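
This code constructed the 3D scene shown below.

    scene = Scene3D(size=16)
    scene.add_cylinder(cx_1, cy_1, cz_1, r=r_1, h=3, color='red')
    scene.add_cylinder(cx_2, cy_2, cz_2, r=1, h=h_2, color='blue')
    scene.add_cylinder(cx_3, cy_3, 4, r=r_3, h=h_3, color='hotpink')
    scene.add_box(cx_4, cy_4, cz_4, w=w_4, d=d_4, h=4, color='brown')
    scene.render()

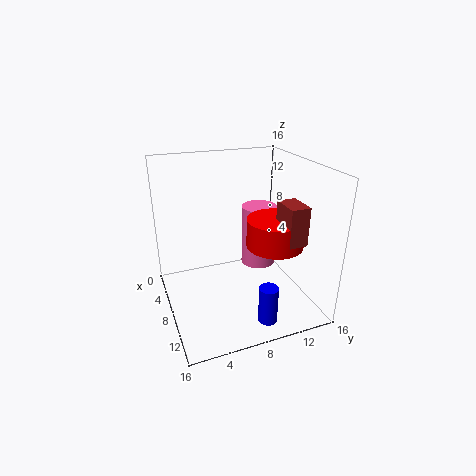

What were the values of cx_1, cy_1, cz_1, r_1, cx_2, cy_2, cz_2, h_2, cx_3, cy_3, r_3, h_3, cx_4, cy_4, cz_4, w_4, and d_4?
cx_1 = 11
cy_1 = 11
cz_1 = 8
r_1 = 3
cx_2 = 14
cy_2 = 9
cz_2 = 1
h_2 = 4
cx_3 = 7
cy_3 = 11
r_3 = 2
h_3 = 7
cx_4 = 11
cy_4 = 11
cz_4 = 9
w_4 = 3
d_4 = 2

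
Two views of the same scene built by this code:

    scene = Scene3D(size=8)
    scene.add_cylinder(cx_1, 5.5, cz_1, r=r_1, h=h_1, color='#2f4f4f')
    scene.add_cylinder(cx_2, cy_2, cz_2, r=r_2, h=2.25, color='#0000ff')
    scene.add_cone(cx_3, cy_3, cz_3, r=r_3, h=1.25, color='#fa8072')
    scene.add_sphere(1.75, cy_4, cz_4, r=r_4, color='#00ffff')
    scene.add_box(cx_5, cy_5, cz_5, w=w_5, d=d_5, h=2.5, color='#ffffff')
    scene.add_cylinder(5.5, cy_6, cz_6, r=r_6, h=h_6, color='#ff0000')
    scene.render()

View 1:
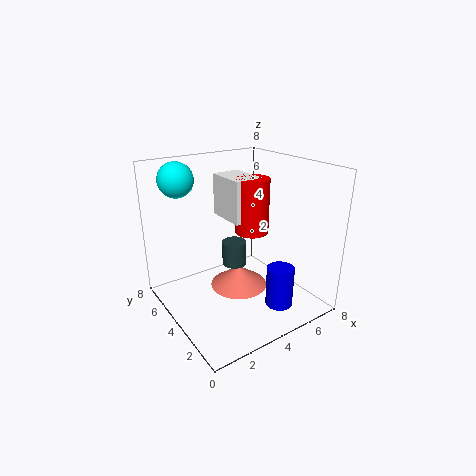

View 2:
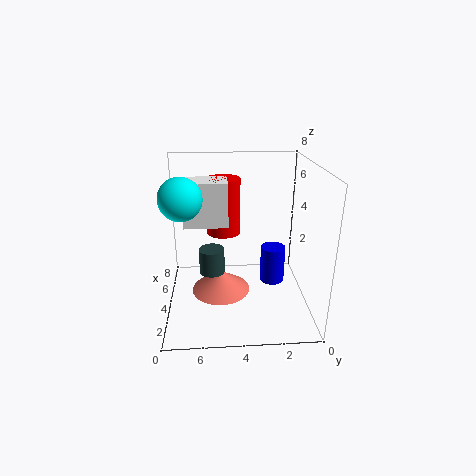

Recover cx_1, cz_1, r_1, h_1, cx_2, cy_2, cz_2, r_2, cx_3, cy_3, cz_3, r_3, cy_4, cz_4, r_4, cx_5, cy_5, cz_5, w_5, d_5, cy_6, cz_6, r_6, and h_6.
cx_1 = 4.75, cz_1 = 1.5, r_1 = 0.75, h_1 = 1.5, cx_2 = 5.25, cy_2 = 1.75, cz_2 = 0.5, r_2 = 0.75, cx_3 = 4.75, cy_3 = 5, cz_3 = 0.25, r_3 = 1.75, cy_4 = 6.75, cz_4 = 7, r_4 = 1, cx_5 = 4.25, cy_5 = 4.5, cz_5 = 4.5, w_5 = 1.75, d_5 = 2.5, cy_6 = 4.75, cz_6 = 3.75, r_6 = 1, h_6 = 3.25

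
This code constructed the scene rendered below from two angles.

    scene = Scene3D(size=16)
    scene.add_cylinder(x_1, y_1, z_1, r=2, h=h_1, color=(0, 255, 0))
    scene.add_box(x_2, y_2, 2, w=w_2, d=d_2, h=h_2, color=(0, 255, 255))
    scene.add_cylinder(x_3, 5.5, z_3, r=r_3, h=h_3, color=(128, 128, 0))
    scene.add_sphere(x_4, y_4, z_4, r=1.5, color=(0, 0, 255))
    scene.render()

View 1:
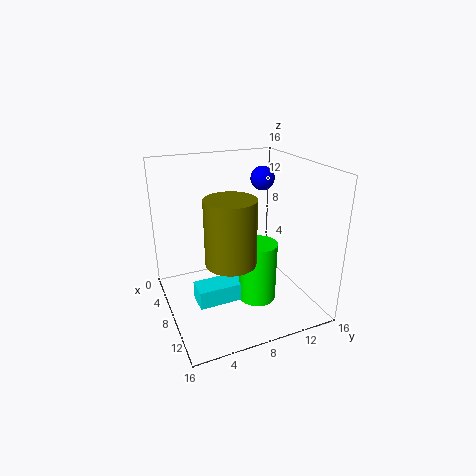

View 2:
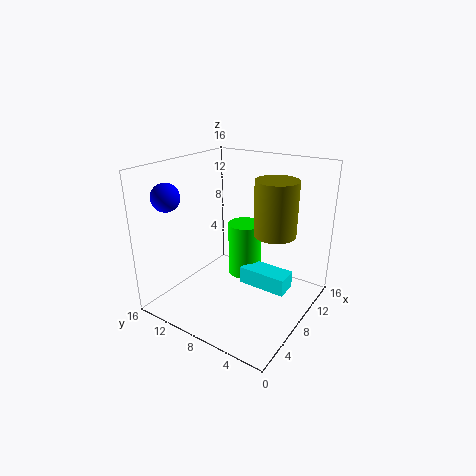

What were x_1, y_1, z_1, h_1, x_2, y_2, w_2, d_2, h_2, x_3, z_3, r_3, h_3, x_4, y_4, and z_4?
x_1 = 11, y_1 = 9, z_1 = 2, h_1 = 6.5, x_2 = 8.5, y_2 = 2.5, w_2 = 2.5, d_2 = 5.5, h_2 = 2, x_3 = 12, z_3 = 7.5, r_3 = 2.5, h_3 = 6.5, x_4 = 3, y_4 = 13.5, z_4 = 13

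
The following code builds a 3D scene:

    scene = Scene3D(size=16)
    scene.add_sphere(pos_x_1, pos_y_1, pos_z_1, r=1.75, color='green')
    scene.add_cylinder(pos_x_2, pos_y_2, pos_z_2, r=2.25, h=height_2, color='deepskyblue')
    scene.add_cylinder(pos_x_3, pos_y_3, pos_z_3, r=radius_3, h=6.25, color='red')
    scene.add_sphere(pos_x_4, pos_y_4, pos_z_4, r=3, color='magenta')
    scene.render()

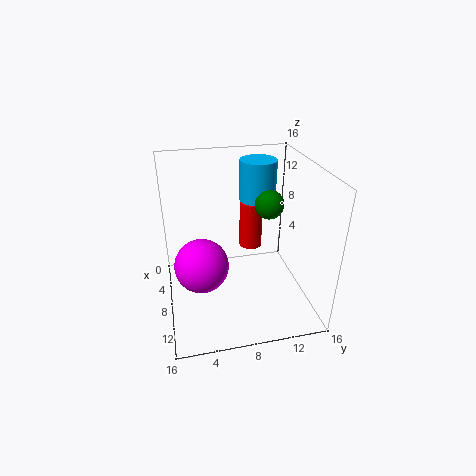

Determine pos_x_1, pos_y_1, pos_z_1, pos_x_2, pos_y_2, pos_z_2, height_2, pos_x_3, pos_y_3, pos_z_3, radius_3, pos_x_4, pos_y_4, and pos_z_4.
pos_x_1 = 5; pos_y_1 = 12.5; pos_z_1 = 10.25; pos_x_2 = 2.5; pos_y_2 = 11.75; pos_z_2 = 10; height_2 = 5; pos_x_3 = 1.5; pos_y_3 = 11.25; pos_z_3 = 3; radius_3 = 1.5; pos_x_4 = 8.5; pos_y_4 = 3.75; pos_z_4 = 5.25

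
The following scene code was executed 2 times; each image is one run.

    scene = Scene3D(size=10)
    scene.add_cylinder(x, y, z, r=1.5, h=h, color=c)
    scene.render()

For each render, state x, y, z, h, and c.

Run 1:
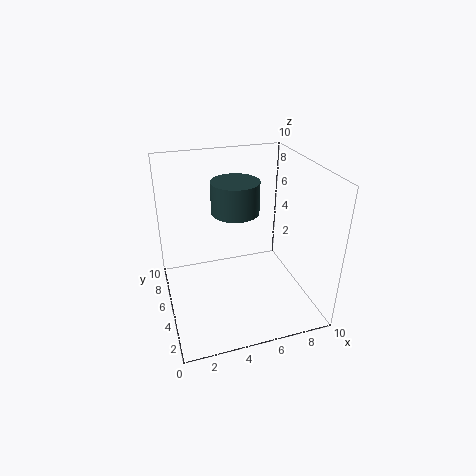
x = 4.5; y = 4; z = 7.5; h = 2; c = 'darkslategray'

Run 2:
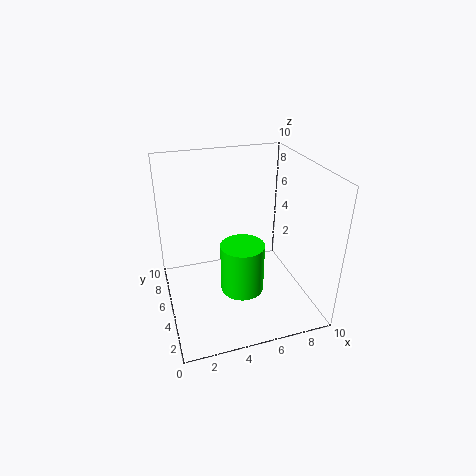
x = 5; y = 4; z = 1.5; h = 3.5; c = 'lime'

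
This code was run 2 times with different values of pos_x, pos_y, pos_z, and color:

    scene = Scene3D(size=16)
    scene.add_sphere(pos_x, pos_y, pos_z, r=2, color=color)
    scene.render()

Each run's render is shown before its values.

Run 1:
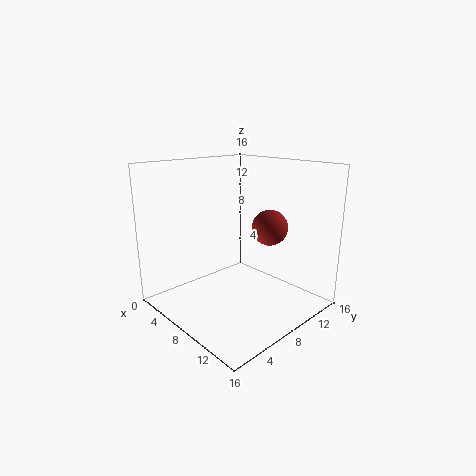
pos_x = 10, pos_y = 11, pos_z = 9, color = 'brown'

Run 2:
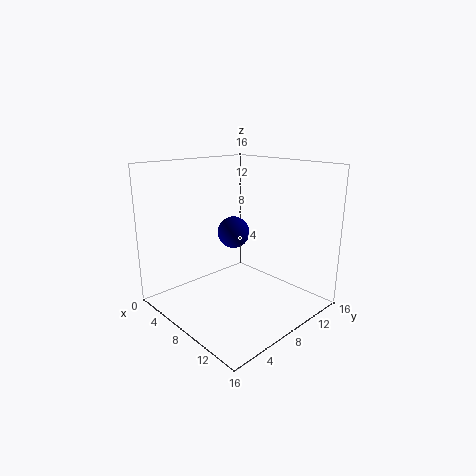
pos_x = 4, pos_y = 11, pos_z = 7, color = 'navy'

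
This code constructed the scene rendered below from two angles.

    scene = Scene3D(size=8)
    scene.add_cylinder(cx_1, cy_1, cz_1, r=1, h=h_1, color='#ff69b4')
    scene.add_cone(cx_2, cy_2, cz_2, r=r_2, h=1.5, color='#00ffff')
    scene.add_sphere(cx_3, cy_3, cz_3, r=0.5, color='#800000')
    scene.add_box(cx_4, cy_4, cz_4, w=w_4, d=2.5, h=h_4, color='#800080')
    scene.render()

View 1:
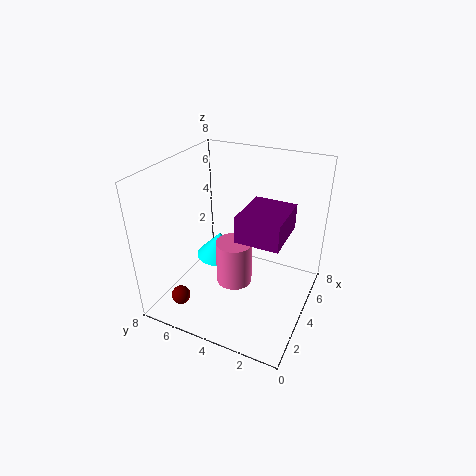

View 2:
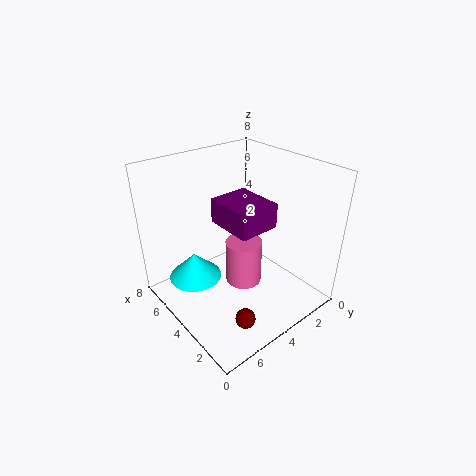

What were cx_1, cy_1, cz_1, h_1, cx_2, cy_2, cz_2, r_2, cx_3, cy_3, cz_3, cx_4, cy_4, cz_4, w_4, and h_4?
cx_1 = 3.5
cy_1 = 4
cz_1 = 1.5
h_1 = 2.5
cx_2 = 5.5
cy_2 = 6
cz_2 = 1.5
r_2 = 1.5
cx_3 = 1
cy_3 = 6
cz_3 = 1.5
cx_4 = 3.5
cy_4 = 1.5
cz_4 = 4
w_4 = 3
h_4 = 1.5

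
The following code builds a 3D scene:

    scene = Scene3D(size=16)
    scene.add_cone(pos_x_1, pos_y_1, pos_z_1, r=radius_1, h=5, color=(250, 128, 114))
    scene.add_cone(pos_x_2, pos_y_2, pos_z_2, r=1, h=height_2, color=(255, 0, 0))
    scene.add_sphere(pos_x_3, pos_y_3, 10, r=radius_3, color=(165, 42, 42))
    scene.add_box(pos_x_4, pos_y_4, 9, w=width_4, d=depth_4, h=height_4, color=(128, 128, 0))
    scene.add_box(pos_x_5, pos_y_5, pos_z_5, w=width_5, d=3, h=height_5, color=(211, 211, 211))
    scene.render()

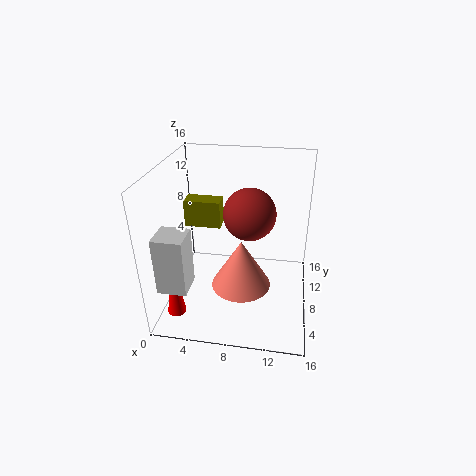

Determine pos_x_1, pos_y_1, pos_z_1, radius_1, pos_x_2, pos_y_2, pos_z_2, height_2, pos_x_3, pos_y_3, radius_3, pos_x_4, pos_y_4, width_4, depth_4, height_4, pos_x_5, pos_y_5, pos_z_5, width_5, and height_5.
pos_x_1 = 9
pos_y_1 = 4
pos_z_1 = 5
radius_1 = 3
pos_x_2 = 2
pos_y_2 = 3
pos_z_2 = 1
height_2 = 7
pos_x_3 = 9
pos_y_3 = 10
radius_3 = 3
pos_x_4 = 2
pos_y_4 = 8
width_4 = 4
depth_4 = 2
height_4 = 3
pos_x_5 = 1
pos_y_5 = 1
pos_z_5 = 5
width_5 = 3
height_5 = 6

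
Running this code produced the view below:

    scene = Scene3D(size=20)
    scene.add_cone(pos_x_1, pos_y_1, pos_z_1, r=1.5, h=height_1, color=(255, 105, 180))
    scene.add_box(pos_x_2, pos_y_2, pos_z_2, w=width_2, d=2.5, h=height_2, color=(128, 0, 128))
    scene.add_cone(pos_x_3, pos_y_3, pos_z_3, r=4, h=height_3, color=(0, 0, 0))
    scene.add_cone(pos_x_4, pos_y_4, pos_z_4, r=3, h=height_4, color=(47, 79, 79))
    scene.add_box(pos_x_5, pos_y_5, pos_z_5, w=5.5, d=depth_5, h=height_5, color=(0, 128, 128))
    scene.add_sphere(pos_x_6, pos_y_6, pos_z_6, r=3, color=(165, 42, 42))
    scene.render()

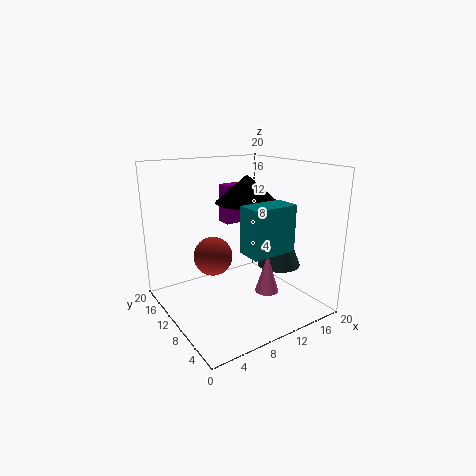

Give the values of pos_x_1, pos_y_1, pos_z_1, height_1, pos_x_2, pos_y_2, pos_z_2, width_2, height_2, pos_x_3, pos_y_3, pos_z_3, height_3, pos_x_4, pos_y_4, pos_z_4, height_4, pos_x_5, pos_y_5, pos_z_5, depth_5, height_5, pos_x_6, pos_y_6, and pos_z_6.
pos_x_1 = 10.5; pos_y_1 = 4; pos_z_1 = 4.5; height_1 = 5; pos_x_2 = 12; pos_y_2 = 16; pos_z_2 = 10; width_2 = 4.5; height_2 = 6; pos_x_3 = 10; pos_y_3 = 8; pos_z_3 = 15.5; height_3 = 3.5; pos_x_4 = 15; pos_y_4 = 7; pos_z_4 = 6; height_4 = 7.5; pos_x_5 = 6; pos_y_5 = 0.5; pos_z_5 = 11; depth_5 = 3; height_5 = 5.5; pos_x_6 = 9; pos_y_6 = 15.5; pos_z_6 = 5.5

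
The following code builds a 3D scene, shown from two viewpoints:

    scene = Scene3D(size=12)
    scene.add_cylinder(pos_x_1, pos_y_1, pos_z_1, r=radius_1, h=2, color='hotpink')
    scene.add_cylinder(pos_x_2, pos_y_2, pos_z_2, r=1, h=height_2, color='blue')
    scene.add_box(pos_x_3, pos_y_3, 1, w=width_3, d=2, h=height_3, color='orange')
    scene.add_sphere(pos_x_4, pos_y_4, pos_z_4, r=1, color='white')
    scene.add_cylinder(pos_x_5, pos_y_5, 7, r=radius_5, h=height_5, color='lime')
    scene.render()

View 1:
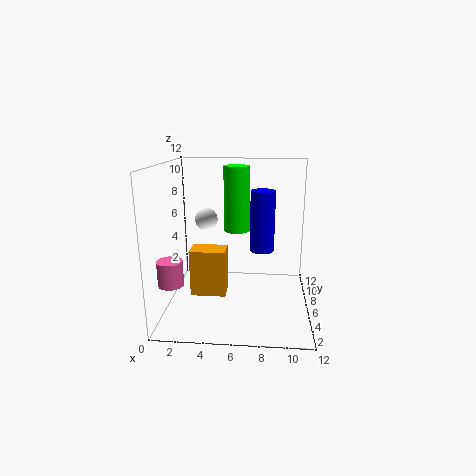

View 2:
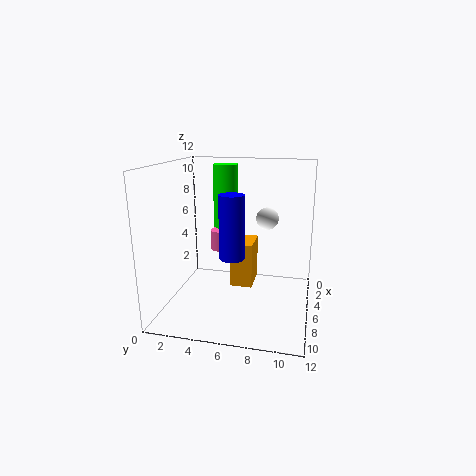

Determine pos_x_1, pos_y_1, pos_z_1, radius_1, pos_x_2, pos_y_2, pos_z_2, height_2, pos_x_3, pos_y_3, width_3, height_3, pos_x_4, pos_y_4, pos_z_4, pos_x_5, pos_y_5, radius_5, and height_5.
pos_x_1 = 1, pos_y_1 = 3, pos_z_1 = 3, radius_1 = 1, pos_x_2 = 8, pos_y_2 = 6, pos_z_2 = 5, height_2 = 5, pos_x_3 = 2, pos_y_3 = 5, width_3 = 3, height_3 = 4, pos_x_4 = 3, pos_y_4 = 8, pos_z_4 = 7, pos_x_5 = 6, pos_y_5 = 5, radius_5 = 1, height_5 = 5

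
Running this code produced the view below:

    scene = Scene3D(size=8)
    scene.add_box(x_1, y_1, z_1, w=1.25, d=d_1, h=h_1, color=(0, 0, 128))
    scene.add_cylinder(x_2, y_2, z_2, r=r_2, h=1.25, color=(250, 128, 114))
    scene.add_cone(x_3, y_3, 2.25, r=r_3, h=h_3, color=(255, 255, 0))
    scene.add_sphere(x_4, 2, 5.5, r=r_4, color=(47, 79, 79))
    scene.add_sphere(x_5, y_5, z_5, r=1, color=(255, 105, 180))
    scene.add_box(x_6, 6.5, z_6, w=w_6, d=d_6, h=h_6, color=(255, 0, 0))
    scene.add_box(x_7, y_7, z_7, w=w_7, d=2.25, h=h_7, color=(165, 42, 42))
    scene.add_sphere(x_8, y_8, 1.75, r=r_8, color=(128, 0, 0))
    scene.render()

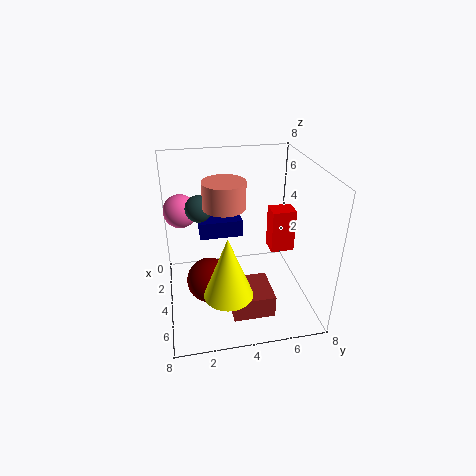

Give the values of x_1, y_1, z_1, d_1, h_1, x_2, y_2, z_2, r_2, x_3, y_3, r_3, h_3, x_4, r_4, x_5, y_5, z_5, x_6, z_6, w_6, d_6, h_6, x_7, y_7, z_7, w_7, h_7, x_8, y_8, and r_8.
x_1 = 1.75, y_1 = 2, z_1 = 3.5, d_1 = 2.5, h_1 = 1, x_2 = 5.75, y_2 = 3, z_2 = 6.75, r_2 = 1, x_3 = 6.5, y_3 = 3, r_3 = 1.25, h_3 = 3.25, x_4 = 3, r_4 = 0.75, x_5 = 1.5, y_5 = 1, z_5 = 4.75, x_6 = 1.25, z_6 = 1.75, w_6 = 1.25, d_6 = 1.5, h_6 = 2.75, x_7 = 4.5, y_7 = 3.25, z_7 = 0.5, w_7 = 2.25, h_7 = 1.25, x_8 = 4.5, y_8 = 2.25, r_8 = 1.25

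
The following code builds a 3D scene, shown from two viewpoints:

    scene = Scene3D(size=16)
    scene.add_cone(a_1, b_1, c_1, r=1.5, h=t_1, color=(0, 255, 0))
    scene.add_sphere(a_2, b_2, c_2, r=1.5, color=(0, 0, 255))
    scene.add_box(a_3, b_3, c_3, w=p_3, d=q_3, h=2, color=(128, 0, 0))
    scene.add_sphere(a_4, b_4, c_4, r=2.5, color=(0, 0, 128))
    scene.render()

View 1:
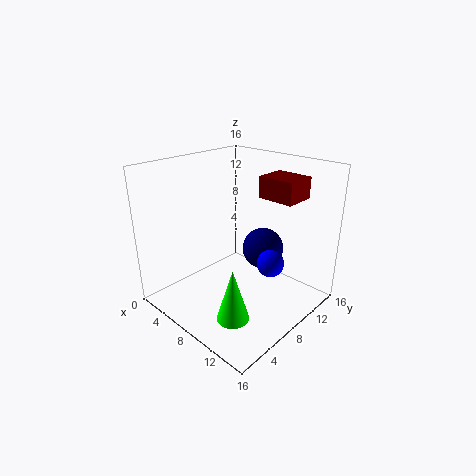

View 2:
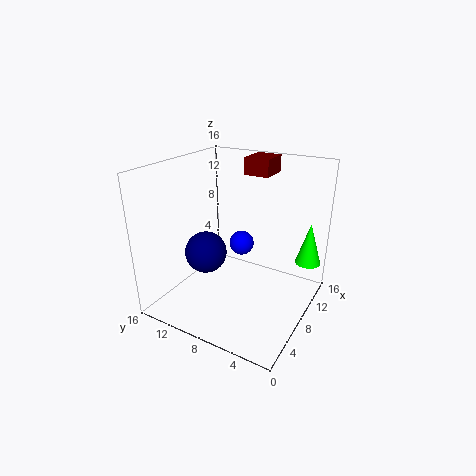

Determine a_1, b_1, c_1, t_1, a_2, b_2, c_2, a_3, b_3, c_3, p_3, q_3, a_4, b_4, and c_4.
a_1 = 13.5
b_1 = 1.5
c_1 = 4
t_1 = 5
a_2 = 11.5
b_2 = 9.5
c_2 = 5.5
a_3 = 12
b_3 = 6.5
c_3 = 14
p_3 = 3.5
q_3 = 3
a_4 = 8
b_4 = 12.5
c_4 = 5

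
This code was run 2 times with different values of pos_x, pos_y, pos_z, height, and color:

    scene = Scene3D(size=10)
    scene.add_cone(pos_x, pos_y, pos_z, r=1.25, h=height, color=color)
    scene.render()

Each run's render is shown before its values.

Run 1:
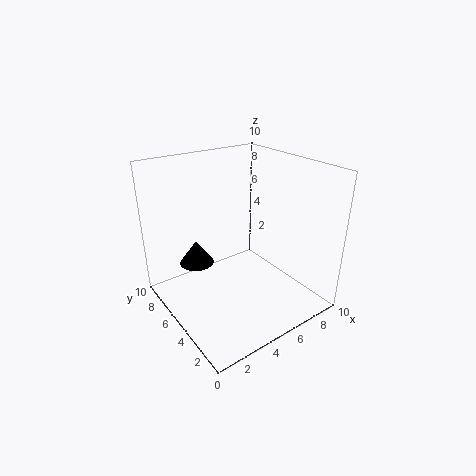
pos_x = 3
pos_y = 7.5
pos_z = 2.5
height = 1.75
color = 'black'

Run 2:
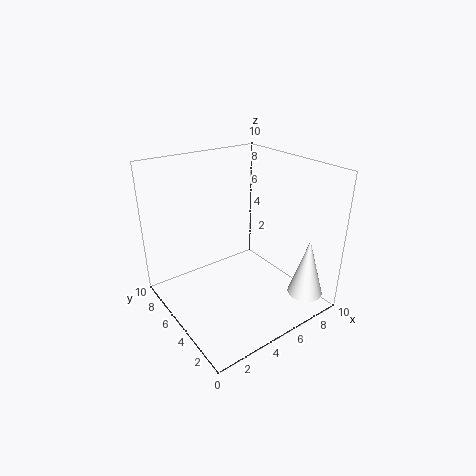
pos_x = 8.75
pos_y = 1.75
pos_z = 0.75
height = 4.25
color = 'white'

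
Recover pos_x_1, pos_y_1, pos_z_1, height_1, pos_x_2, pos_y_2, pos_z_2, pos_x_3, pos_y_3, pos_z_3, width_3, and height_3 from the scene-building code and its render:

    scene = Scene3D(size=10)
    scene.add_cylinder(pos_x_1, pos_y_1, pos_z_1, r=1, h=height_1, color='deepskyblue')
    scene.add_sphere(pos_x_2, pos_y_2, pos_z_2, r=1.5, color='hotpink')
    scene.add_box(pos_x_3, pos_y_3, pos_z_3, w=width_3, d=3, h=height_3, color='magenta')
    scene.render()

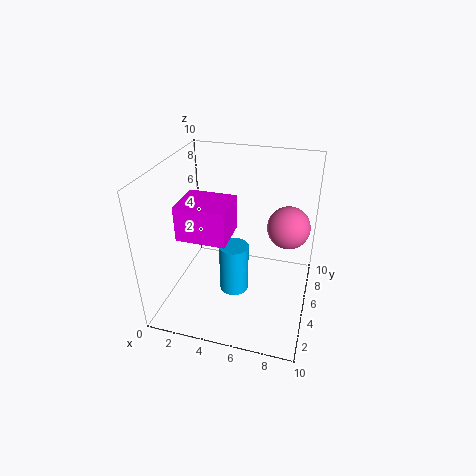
pos_x_1 = 5; pos_y_1 = 4; pos_z_1 = 1.5; height_1 = 3.5; pos_x_2 = 8.25; pos_y_2 = 6.5; pos_z_2 = 5.5; pos_x_3 = 1; pos_y_3 = 3.5; pos_z_3 = 5; width_3 = 3.5; height_3 = 2.5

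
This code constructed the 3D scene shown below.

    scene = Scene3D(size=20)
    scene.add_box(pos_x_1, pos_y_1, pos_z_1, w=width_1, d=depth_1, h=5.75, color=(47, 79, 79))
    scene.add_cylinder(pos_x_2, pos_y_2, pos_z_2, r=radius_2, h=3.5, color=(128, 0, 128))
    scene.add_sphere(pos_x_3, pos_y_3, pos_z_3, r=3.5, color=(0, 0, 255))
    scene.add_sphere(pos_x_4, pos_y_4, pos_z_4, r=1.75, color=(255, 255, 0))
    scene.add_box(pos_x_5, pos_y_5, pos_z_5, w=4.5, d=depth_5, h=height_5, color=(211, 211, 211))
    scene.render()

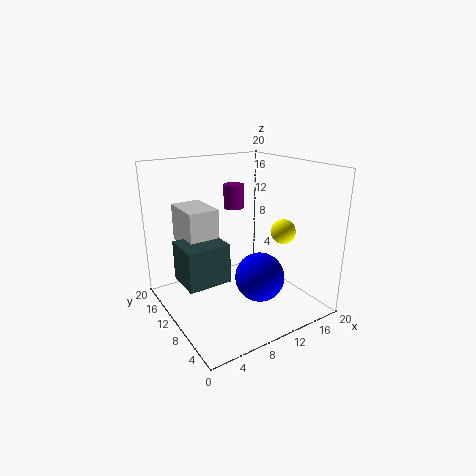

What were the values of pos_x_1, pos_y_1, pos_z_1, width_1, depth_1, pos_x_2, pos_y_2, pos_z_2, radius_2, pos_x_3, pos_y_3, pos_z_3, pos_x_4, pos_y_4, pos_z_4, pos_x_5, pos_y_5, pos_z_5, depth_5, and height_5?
pos_x_1 = 2.5
pos_y_1 = 10
pos_z_1 = 3.5
width_1 = 6.25
depth_1 = 5.5
pos_x_2 = 12
pos_y_2 = 14.25
pos_z_2 = 13
radius_2 = 1.5
pos_x_3 = 12.25
pos_y_3 = 7.75
pos_z_3 = 4.25
pos_x_4 = 16
pos_y_4 = 7.5
pos_z_4 = 10.5
pos_x_5 = 4.25
pos_y_5 = 13
pos_z_5 = 8
depth_5 = 6.5
height_5 = 5.5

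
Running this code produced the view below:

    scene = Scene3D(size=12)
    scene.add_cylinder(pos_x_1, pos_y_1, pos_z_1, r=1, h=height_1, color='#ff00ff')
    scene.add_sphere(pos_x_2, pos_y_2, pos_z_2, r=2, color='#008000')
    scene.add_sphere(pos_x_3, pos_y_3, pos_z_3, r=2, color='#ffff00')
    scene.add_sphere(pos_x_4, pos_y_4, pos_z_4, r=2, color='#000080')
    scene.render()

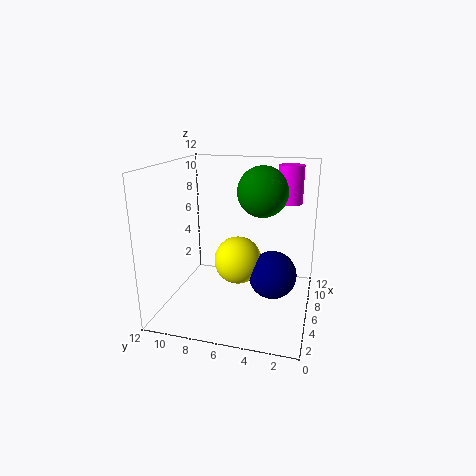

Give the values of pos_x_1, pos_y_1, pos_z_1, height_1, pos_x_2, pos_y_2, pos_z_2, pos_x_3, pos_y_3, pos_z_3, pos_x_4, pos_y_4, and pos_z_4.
pos_x_1 = 7; pos_y_1 = 2; pos_z_1 = 9; height_1 = 3; pos_x_2 = 6; pos_y_2 = 4; pos_z_2 = 10; pos_x_3 = 6; pos_y_3 = 6; pos_z_3 = 4; pos_x_4 = 6; pos_y_4 = 3; pos_z_4 = 3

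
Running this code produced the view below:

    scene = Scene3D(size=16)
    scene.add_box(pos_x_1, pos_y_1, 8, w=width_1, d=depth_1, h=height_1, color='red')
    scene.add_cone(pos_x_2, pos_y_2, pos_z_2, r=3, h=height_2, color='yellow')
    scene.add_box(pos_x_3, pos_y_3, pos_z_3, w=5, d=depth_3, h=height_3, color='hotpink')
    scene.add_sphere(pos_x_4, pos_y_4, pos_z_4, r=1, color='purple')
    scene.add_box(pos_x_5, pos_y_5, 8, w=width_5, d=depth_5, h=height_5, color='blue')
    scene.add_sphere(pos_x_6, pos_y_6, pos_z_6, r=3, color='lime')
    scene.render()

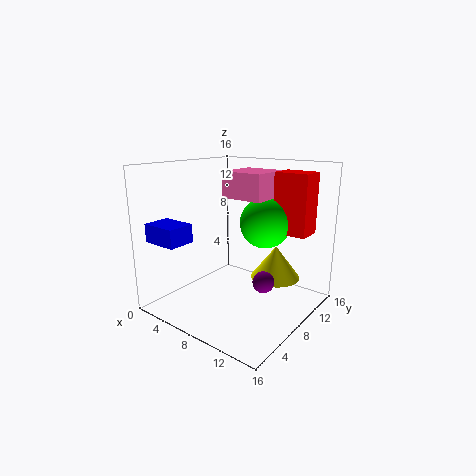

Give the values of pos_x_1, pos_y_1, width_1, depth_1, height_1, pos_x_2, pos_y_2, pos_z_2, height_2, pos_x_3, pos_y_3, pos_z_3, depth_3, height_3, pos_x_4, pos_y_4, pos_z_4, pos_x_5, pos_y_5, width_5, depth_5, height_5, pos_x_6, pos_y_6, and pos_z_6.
pos_x_1 = 10; pos_y_1 = 12; width_1 = 4; depth_1 = 3; height_1 = 7; pos_x_2 = 10; pos_y_2 = 13; pos_z_2 = 2; height_2 = 4; pos_x_3 = 5; pos_y_3 = 9; pos_z_3 = 12; depth_3 = 5; height_3 = 3; pos_x_4 = 14; pos_y_4 = 4; pos_z_4 = 6; pos_x_5 = 1; pos_y_5 = 1; width_5 = 4; depth_5 = 3; height_5 = 2; pos_x_6 = 9; pos_y_6 = 12; pos_z_6 = 9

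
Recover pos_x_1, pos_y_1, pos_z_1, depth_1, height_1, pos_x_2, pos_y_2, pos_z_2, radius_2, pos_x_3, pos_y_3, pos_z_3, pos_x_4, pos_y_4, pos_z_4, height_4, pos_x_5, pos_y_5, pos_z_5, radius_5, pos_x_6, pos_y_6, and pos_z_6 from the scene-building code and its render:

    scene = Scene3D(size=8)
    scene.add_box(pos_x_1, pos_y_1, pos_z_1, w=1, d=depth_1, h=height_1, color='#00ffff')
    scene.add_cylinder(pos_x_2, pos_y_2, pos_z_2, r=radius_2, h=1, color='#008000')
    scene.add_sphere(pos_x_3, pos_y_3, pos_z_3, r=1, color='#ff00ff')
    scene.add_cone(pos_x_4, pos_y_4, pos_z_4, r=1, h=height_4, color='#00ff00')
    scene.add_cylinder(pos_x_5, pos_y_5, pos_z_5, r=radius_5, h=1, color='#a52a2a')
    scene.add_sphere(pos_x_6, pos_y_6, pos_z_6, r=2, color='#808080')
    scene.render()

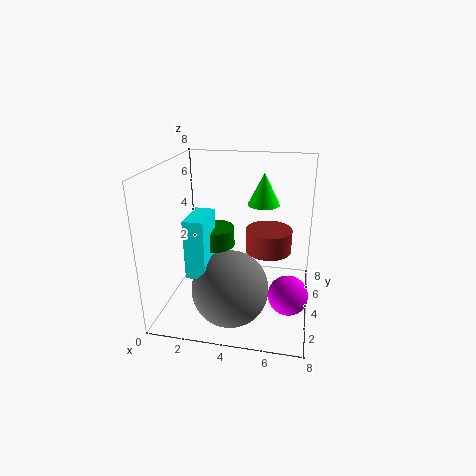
pos_x_1 = 2
pos_y_1 = 1
pos_z_1 = 3
depth_1 = 2
height_1 = 3
pos_x_2 = 3
pos_y_2 = 3
pos_z_2 = 4
radius_2 = 1
pos_x_3 = 7
pos_y_3 = 2
pos_z_3 = 2
pos_x_4 = 5
pos_y_4 = 7
pos_z_4 = 5
height_4 = 2
pos_x_5 = 6
pos_y_5 = 1
pos_z_5 = 5
radius_5 = 1
pos_x_6 = 4
pos_y_6 = 2
pos_z_6 = 2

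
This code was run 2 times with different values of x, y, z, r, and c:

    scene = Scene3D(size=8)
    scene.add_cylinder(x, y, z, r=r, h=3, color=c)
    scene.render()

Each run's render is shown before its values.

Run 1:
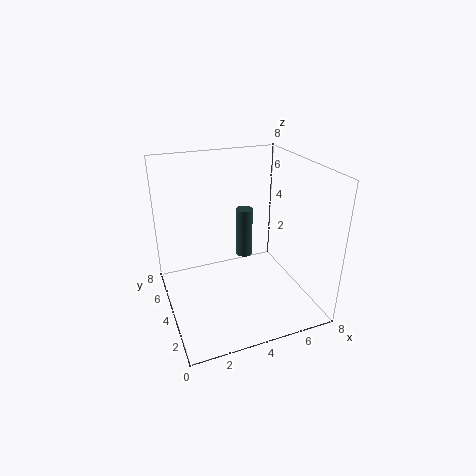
x = 5
y = 5.5
z = 2
r = 0.5
c = 'darkslategray'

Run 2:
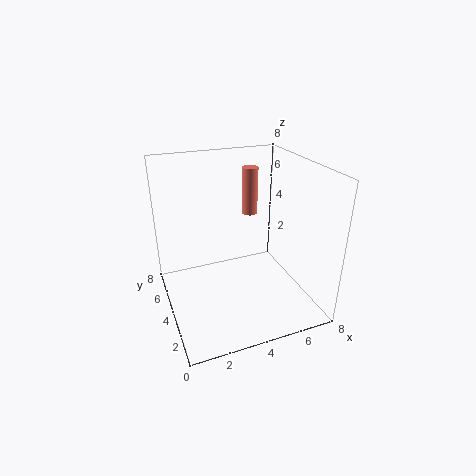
x = 6
y = 7
z = 4
r = 0.5
c = 'salmon'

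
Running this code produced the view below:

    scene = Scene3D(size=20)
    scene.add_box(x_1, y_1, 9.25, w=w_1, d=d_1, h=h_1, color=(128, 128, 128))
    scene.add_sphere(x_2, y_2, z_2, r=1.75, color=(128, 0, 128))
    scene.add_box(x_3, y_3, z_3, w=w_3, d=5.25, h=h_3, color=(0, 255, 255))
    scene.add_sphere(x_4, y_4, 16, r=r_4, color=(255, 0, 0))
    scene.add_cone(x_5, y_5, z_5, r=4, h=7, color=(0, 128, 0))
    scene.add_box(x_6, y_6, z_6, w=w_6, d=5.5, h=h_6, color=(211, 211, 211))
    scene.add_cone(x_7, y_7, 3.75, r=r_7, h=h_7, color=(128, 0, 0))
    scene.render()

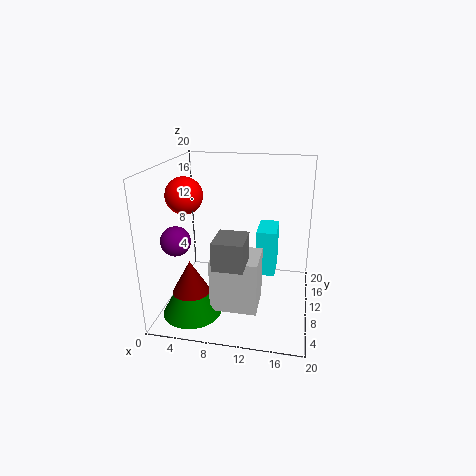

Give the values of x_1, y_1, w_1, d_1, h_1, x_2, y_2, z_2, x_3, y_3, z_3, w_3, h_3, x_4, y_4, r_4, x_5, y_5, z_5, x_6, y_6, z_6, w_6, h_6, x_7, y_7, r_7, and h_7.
x_1 = 8.5; y_1 = 1.5; w_1 = 3.75; d_1 = 4.5; h_1 = 3.5; x_2 = 4.25; y_2 = 2; z_2 = 12.5; x_3 = 12.5; y_3 = 10; z_3 = 4.5; w_3 = 2.75; h_3 = 6.5; x_4 = 3; y_4 = 8.75; r_4 = 2.5; x_5 = 4.5; y_5 = 5.25; z_5 = 0.5; x_6 = 7.25; y_6 = 4.5; z_6 = 1.5; w_6 = 6.25; h_6 = 7.25; x_7 = 4.5; y_7 = 5.25; r_7 = 2.5; h_7 = 4.5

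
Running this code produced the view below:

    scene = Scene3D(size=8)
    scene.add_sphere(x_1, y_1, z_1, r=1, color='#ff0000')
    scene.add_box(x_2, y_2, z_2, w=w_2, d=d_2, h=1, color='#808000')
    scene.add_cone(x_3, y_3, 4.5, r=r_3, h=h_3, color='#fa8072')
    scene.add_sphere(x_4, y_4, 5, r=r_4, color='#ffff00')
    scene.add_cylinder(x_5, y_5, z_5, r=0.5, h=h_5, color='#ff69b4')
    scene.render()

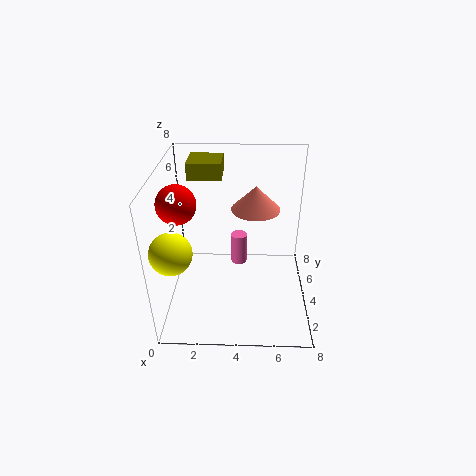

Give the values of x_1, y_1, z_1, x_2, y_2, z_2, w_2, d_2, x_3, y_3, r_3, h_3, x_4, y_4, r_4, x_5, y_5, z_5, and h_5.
x_1 = 1
y_1 = 3
z_1 = 6.5
x_2 = 1
y_2 = 6
z_2 = 6.5
w_2 = 2
d_2 = 2
x_3 = 5
y_3 = 6.5
r_3 = 1.5
h_3 = 1.5
x_4 = 1
y_4 = 1
r_4 = 1
x_5 = 4
y_5 = 6
z_5 = 1
h_5 = 2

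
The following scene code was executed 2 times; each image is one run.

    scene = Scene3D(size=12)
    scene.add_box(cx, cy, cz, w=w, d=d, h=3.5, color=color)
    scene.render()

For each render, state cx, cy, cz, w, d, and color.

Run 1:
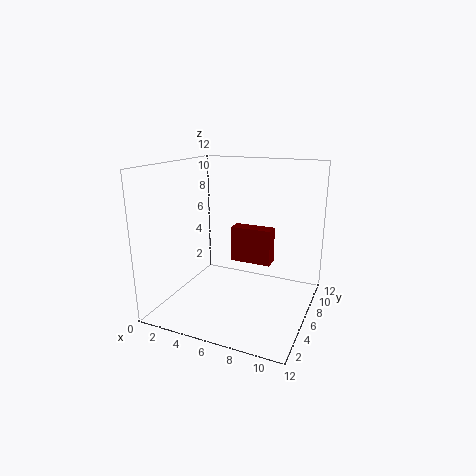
cx = 3.5; cy = 10; cz = 2; w = 4; d = 1.5; color = 'maroon'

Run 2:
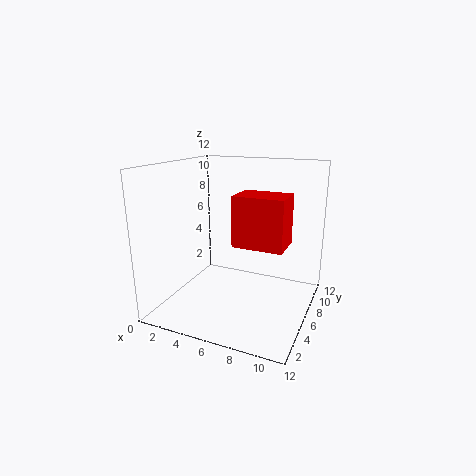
cx = 7.5; cy = 1.5; cz = 7; w = 3.5; d = 2.5; color = 'red'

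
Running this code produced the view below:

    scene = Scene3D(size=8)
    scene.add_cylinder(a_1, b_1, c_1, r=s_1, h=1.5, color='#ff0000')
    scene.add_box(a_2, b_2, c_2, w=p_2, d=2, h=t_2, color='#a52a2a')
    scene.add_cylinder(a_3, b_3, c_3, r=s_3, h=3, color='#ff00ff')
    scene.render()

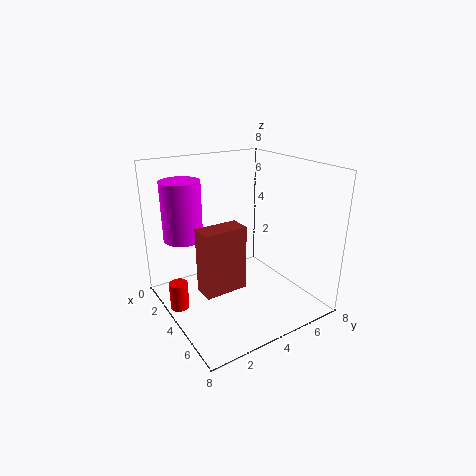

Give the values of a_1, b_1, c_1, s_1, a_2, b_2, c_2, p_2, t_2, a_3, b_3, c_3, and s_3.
a_1 = 3.5
b_1 = 0.5
c_1 = 0.5
s_1 = 0.5
a_2 = 6
b_2 = 0.5
c_2 = 3
p_2 = 1
t_2 = 3
a_3 = 3.5
b_3 = 1
c_3 = 4.5
s_3 = 1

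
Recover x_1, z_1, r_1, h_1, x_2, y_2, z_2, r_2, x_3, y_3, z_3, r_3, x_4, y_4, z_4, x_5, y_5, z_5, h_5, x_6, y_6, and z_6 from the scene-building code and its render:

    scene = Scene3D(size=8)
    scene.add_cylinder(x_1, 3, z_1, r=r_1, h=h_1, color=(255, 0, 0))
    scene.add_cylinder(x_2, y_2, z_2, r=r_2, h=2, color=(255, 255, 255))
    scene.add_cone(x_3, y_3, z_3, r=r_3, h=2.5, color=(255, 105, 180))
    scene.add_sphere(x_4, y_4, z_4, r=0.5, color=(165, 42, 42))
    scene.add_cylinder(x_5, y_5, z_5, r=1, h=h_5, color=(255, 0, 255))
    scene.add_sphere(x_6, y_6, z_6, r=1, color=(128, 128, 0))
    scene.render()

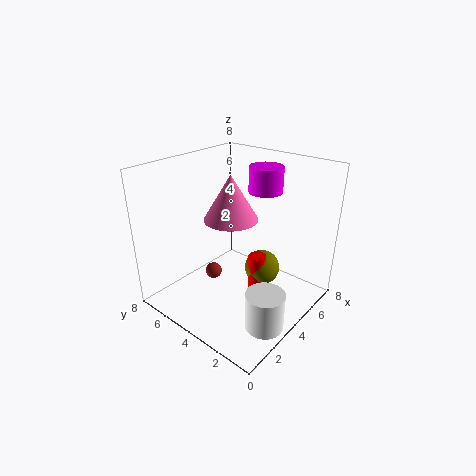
x_1 = 4.5, z_1 = 0.5, r_1 = 0.5, h_1 = 2.5, x_2 = 2.5, y_2 = 1, z_2 = 0.5, r_2 = 1, x_3 = 4, y_3 = 4.5, z_3 = 5, r_3 = 1.5, x_4 = 4, y_4 = 6, z_4 = 1, x_5 = 6.5, y_5 = 4, z_5 = 6, h_5 = 1.5, x_6 = 5, y_6 = 3, z_6 = 2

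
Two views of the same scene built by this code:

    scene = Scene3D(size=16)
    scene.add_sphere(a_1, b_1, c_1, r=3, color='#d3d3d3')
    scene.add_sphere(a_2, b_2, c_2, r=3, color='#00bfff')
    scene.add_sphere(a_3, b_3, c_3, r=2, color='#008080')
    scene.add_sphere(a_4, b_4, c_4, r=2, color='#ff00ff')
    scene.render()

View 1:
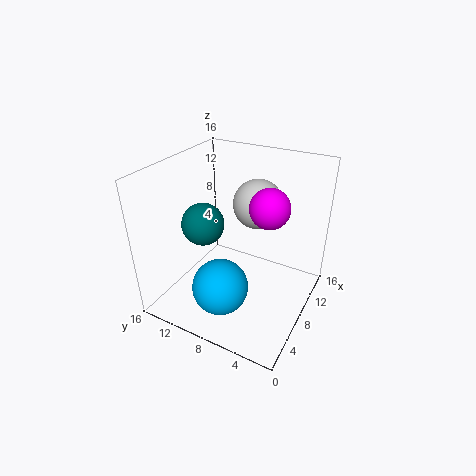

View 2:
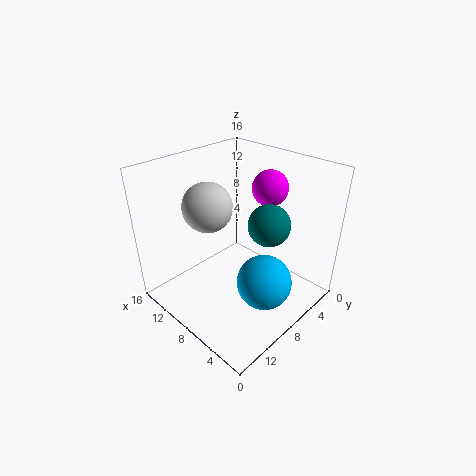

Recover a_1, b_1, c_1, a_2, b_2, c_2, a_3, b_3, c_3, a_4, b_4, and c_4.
a_1 = 13
b_1 = 8
c_1 = 10
a_2 = 4
b_2 = 8
c_2 = 4
a_3 = 3
b_3 = 9
c_3 = 12
a_4 = 7
b_4 = 4
c_4 = 13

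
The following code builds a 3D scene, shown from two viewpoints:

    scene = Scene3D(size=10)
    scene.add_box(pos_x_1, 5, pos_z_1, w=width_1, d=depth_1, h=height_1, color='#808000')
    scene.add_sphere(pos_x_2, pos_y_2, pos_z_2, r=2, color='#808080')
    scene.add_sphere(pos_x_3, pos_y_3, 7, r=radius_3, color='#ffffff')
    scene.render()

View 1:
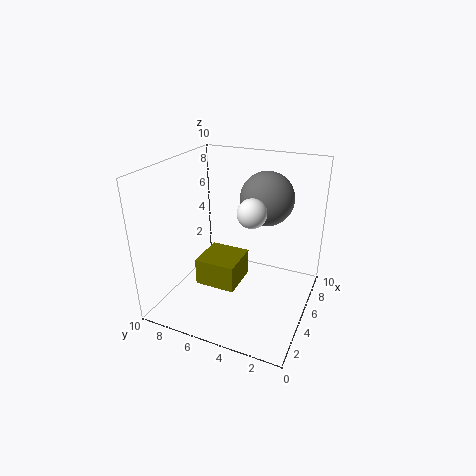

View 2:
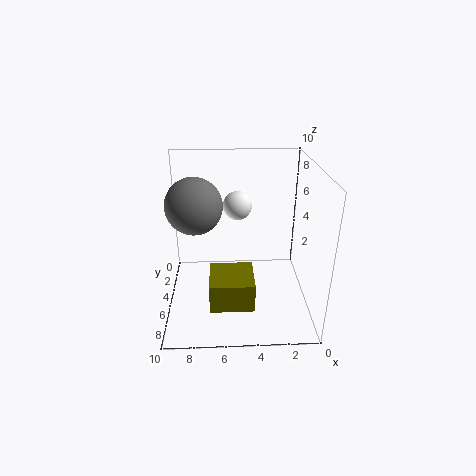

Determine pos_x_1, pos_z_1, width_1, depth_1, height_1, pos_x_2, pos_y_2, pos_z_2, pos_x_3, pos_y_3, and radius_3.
pos_x_1 = 4; pos_z_1 = 1; width_1 = 3; depth_1 = 3; height_1 = 2; pos_x_2 = 8; pos_y_2 = 4; pos_z_2 = 7; pos_x_3 = 5; pos_y_3 = 4; radius_3 = 1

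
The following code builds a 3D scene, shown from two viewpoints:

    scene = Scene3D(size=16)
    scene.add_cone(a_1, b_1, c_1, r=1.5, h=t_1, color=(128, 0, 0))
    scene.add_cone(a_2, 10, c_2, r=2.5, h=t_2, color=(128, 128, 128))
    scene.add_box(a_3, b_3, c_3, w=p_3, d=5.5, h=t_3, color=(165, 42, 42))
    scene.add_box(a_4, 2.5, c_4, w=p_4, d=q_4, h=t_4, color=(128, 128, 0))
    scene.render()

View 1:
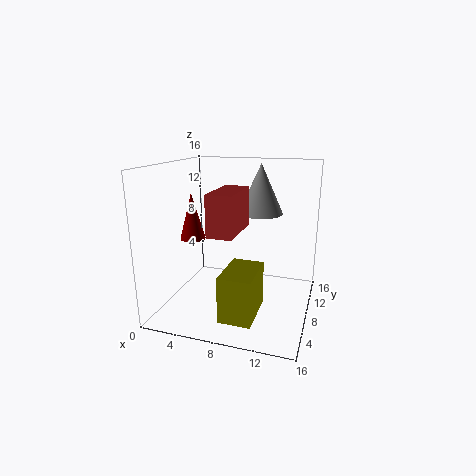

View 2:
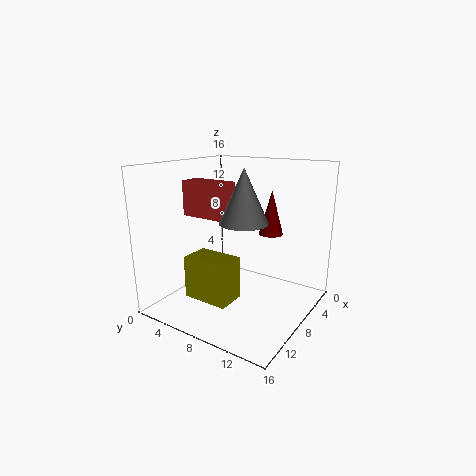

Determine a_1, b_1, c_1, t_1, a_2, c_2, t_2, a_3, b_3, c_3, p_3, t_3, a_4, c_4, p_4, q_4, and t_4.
a_1 = 2, b_1 = 9, c_1 = 7, t_1 = 5.5, a_2 = 10, c_2 = 10.5, t_2 = 5.5, a_3 = 7, b_3 = 1.5, c_3 = 10, p_3 = 2.5, t_3 = 4, a_4 = 7.5, c_4 = 0.5, p_4 = 3.5, q_4 = 5.5, t_4 = 5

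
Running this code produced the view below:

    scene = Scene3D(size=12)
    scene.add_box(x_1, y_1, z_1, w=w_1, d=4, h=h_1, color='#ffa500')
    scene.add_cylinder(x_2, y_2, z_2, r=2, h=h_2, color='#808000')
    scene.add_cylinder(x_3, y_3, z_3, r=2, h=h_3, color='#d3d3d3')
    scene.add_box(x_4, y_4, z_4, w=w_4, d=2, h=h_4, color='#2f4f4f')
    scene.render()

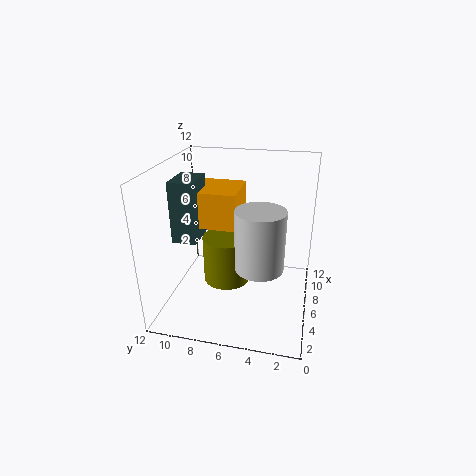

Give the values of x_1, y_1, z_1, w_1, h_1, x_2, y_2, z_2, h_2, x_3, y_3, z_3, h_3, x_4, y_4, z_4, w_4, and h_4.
x_1 = 5; y_1 = 6; z_1 = 7; w_1 = 4; h_1 = 3; x_2 = 6; y_2 = 7; z_2 = 2; h_2 = 4; x_3 = 5; y_3 = 4; z_3 = 4; h_3 = 5; x_4 = 4; y_4 = 9; z_4 = 6; w_4 = 3; h_4 = 5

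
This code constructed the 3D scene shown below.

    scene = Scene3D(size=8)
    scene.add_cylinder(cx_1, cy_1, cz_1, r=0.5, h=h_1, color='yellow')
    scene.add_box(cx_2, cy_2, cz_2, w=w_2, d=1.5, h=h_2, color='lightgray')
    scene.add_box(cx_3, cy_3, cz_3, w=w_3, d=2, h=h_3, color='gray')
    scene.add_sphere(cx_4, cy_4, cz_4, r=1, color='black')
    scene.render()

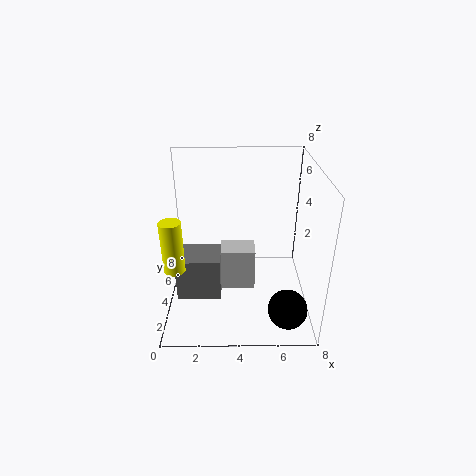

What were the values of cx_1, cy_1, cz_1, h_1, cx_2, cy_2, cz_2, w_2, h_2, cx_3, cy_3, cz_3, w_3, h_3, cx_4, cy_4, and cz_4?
cx_1 = 1
cy_1 = 1
cz_1 = 4
h_1 = 2.5
cx_2 = 3
cy_2 = 4
cz_2 = 0.5
w_2 = 2
h_2 = 2.5
cx_3 = 0.5
cy_3 = 3
cz_3 = 0.5
w_3 = 2.5
h_3 = 2.5
cx_4 = 6.5
cy_4 = 1
cz_4 = 1.5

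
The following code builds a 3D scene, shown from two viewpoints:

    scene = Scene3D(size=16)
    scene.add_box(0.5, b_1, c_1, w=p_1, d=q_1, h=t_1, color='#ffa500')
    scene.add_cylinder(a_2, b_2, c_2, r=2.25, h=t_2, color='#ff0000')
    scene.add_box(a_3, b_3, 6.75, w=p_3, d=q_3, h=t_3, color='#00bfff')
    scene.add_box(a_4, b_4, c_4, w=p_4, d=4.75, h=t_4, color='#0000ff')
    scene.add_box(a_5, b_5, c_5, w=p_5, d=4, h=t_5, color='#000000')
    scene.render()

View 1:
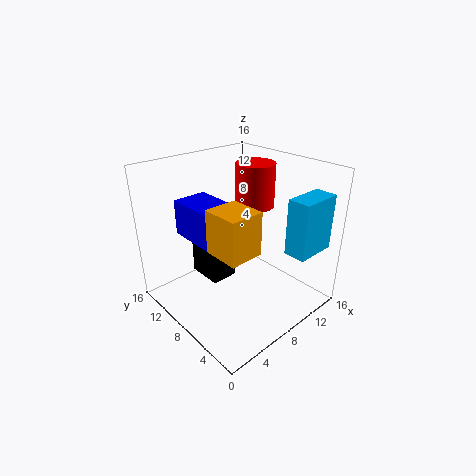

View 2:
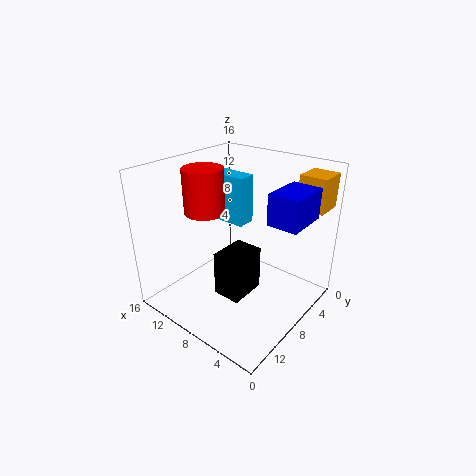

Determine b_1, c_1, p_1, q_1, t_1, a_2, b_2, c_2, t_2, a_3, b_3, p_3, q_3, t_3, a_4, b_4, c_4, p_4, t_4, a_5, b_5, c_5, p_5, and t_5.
b_1 = 0.25; c_1 = 11.25; p_1 = 3; q_1 = 3.25; t_1 = 3.75; a_2 = 11.75; b_2 = 9.25; c_2 = 10.5; t_2 = 5; a_3 = 11; b_3 = 1.25; p_3 = 4.75; q_3 = 2.5; t_3 = 6.25; a_4 = 0.75; b_4 = 3.75; c_4 = 11; p_4 = 3.25; t_4 = 3.25; a_5 = 4.75; b_5 = 8.25; c_5 = 3.25; p_5 = 3; t_5 = 4.75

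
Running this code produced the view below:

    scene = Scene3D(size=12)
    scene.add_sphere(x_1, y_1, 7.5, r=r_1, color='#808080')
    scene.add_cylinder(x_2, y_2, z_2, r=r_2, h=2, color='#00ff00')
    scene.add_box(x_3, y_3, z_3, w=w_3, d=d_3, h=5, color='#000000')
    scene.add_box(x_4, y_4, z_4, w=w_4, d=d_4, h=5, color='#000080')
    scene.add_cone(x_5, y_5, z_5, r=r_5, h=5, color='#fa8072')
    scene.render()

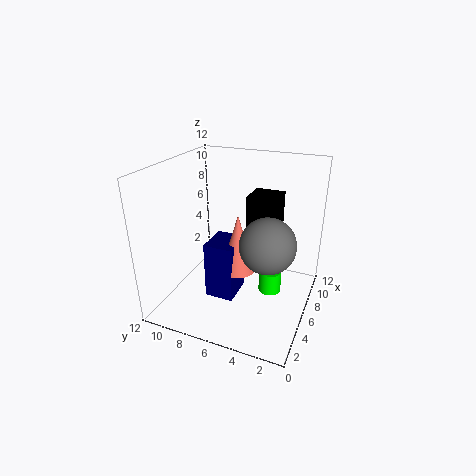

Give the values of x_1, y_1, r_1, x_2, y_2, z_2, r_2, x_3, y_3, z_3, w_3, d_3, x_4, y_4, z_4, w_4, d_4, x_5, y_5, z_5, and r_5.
x_1 = 3, y_1 = 2.5, r_1 = 2, x_2 = 7.5, y_2 = 3.5, z_2 = 0.5, r_2 = 1, x_3 = 6.5, y_3 = 3, z_3 = 4.5, w_3 = 2.5, d_3 = 2.5, x_4 = 4.5, y_4 = 6, z_4 = 0.5, w_4 = 3, d_4 = 2.5, x_5 = 6, y_5 = 6, z_5 = 3, r_5 = 1.5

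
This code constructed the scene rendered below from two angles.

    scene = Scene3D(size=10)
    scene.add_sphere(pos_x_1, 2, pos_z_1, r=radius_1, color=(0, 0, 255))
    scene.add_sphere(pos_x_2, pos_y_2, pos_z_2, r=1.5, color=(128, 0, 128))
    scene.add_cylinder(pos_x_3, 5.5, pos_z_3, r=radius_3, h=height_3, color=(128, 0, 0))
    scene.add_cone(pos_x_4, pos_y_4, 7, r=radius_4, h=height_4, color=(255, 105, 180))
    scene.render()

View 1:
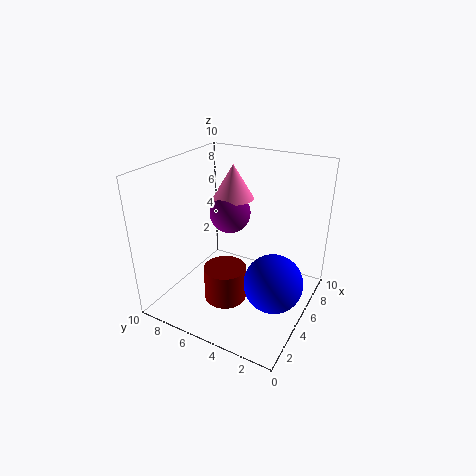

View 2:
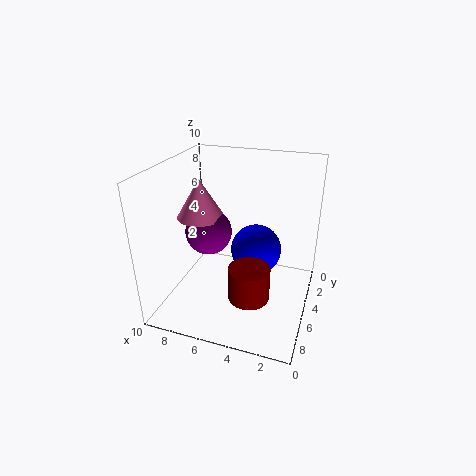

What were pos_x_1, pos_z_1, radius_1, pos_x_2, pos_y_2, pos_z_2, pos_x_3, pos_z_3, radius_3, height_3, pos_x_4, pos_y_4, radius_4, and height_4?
pos_x_1 = 4.5, pos_z_1 = 2.5, radius_1 = 2, pos_x_2 = 6.5, pos_y_2 = 6.5, pos_z_2 = 6, pos_x_3 = 4, pos_z_3 = 0.5, radius_3 = 1.5, height_3 = 2.5, pos_x_4 = 7, pos_y_4 = 6.5, radius_4 = 1.5, height_4 = 2.5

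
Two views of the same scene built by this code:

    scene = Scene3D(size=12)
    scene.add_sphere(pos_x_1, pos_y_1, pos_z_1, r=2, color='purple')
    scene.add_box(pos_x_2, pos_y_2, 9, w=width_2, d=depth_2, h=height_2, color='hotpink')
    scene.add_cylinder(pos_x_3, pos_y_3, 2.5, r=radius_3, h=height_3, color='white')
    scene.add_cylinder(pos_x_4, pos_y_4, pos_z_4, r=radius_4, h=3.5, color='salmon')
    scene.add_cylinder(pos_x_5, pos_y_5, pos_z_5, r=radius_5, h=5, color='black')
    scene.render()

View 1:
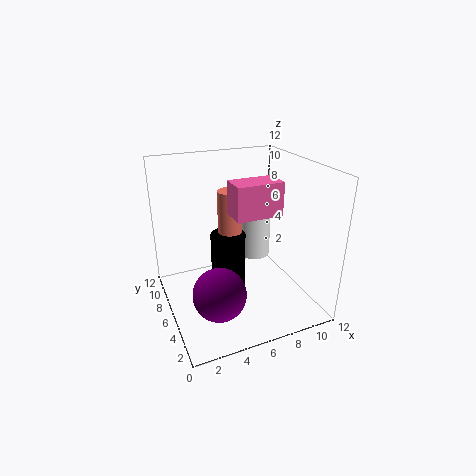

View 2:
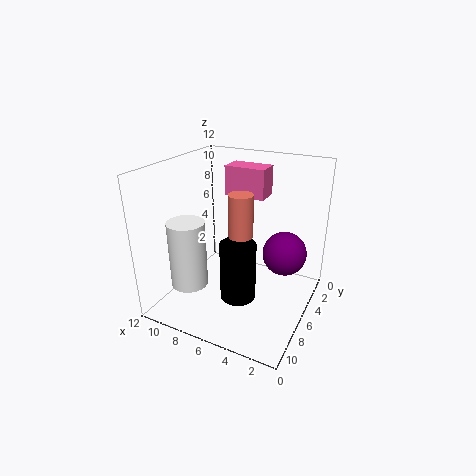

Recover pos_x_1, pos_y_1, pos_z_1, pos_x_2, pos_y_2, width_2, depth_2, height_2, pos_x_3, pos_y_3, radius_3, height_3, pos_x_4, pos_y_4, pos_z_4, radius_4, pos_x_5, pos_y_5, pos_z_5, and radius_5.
pos_x_1 = 3, pos_y_1 = 2.5, pos_z_1 = 3.5, pos_x_2 = 4.5, pos_y_2 = 2.5, width_2 = 3.5, depth_2 = 2, height_2 = 2.5, pos_x_3 = 9, pos_y_3 = 9, radius_3 = 1.5, height_3 = 5.5, pos_x_4 = 5.5, pos_y_4 = 6.5, pos_z_4 = 6.5, radius_4 = 1, pos_x_5 = 5.5, pos_y_5 = 7, pos_z_5 = 1, radius_5 = 1.5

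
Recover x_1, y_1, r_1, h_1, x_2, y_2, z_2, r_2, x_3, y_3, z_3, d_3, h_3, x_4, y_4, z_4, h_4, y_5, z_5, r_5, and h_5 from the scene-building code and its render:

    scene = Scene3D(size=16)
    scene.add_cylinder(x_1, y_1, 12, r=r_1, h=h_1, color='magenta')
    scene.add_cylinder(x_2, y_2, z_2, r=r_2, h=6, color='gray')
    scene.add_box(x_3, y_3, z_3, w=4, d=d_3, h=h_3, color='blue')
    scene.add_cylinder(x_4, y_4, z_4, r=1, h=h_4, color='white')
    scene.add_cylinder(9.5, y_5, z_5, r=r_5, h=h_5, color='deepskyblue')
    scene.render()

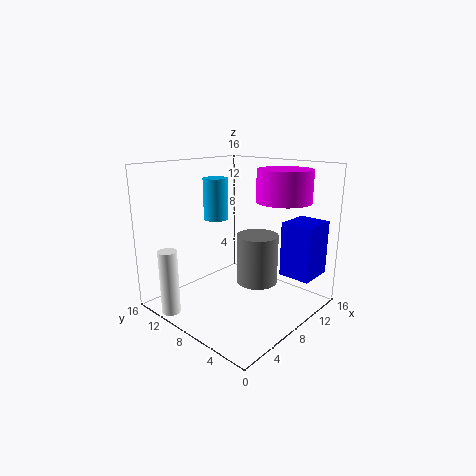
x_1 = 11.5, y_1 = 4.5, r_1 = 3, h_1 = 3.5, x_2 = 11.5, y_2 = 8, z_2 = 1.5, r_2 = 2.5, x_3 = 10.5, y_3 = 0.5, z_3 = 4, d_3 = 3.5, h_3 = 6, x_4 = 1, y_4 = 11.5, z_4 = 0.5, h_4 = 7, y_5 = 13, z_5 = 9, r_5 = 1.5, h_5 = 5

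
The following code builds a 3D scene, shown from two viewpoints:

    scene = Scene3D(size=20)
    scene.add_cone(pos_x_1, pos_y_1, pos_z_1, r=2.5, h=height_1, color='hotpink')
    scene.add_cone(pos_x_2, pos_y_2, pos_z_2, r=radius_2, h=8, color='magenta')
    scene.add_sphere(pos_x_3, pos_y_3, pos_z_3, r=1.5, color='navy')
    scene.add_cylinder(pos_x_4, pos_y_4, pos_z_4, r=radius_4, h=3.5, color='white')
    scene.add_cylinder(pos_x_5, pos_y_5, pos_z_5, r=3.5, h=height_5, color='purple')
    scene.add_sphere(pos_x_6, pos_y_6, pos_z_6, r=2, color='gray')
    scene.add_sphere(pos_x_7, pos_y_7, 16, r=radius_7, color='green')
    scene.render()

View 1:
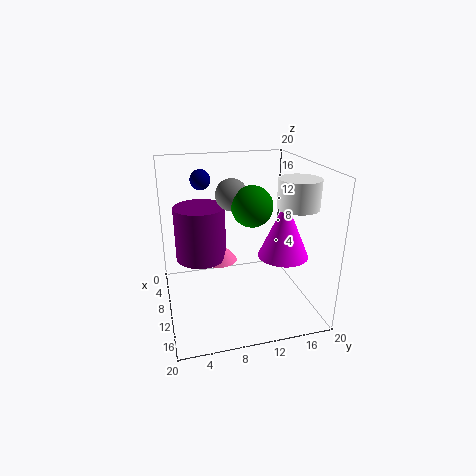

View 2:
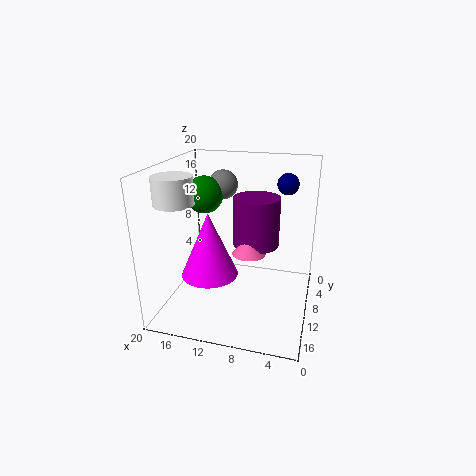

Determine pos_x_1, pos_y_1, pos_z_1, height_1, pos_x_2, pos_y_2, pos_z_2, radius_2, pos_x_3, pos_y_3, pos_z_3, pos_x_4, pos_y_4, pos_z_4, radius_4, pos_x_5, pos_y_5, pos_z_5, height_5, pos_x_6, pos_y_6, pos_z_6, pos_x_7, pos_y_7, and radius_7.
pos_x_1 = 9
pos_y_1 = 7.5
pos_z_1 = 6.5
height_1 = 3
pos_x_2 = 12
pos_y_2 = 16
pos_z_2 = 7.5
radius_2 = 3.5
pos_x_3 = 4
pos_y_3 = 6
pos_z_3 = 17
pos_x_4 = 16.5
pos_y_4 = 15.5
pos_z_4 = 16
radius_4 = 2.5
pos_x_5 = 8.5
pos_y_5 = 5
pos_z_5 = 7
height_5 = 7.5
pos_x_6 = 12.5
pos_y_6 = 8.5
pos_z_6 = 17
pos_x_7 = 14.5
pos_y_7 = 10.5
radius_7 = 2.5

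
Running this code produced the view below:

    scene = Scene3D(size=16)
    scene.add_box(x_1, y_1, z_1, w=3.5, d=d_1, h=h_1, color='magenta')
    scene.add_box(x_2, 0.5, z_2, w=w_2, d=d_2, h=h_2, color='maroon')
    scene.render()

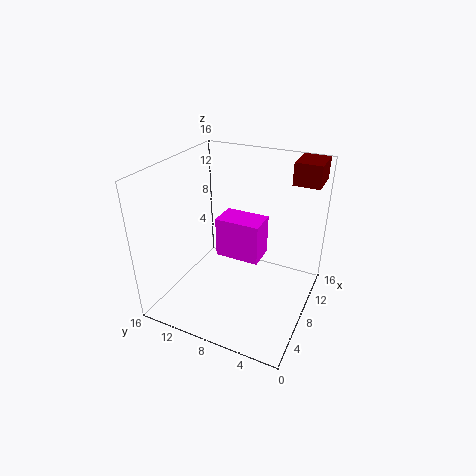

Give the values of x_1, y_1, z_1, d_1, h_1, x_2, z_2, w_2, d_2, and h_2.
x_1 = 10; y_1 = 6.5; z_1 = 3.5; d_1 = 5.5; h_1 = 5; x_2 = 12; z_2 = 13.5; w_2 = 4; d_2 = 3; h_2 = 2.5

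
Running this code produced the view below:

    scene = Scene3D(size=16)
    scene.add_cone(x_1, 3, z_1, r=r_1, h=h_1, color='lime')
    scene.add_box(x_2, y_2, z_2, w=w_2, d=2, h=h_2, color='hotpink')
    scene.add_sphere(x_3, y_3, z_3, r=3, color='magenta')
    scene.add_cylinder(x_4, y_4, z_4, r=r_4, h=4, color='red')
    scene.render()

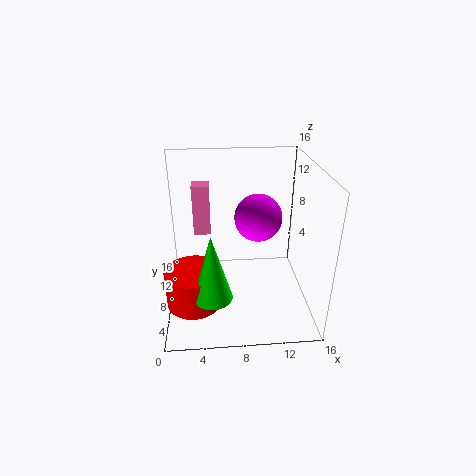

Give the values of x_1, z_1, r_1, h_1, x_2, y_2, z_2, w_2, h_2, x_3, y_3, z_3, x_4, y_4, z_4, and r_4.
x_1 = 5
z_1 = 4
r_1 = 2
h_1 = 7
x_2 = 3
y_2 = 11
z_2 = 7
w_2 = 2
h_2 = 6
x_3 = 11
y_3 = 13
z_3 = 8
x_4 = 3
y_4 = 5
z_4 = 2
r_4 = 3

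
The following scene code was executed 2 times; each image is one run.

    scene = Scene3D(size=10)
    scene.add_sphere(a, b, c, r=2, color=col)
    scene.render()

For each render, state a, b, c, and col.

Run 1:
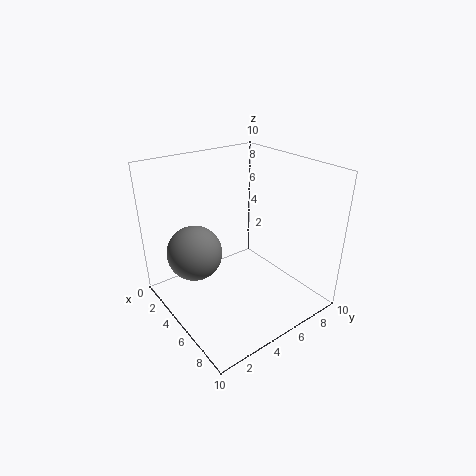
a = 2.75; b = 2.75; c = 3.5; col = 'gray'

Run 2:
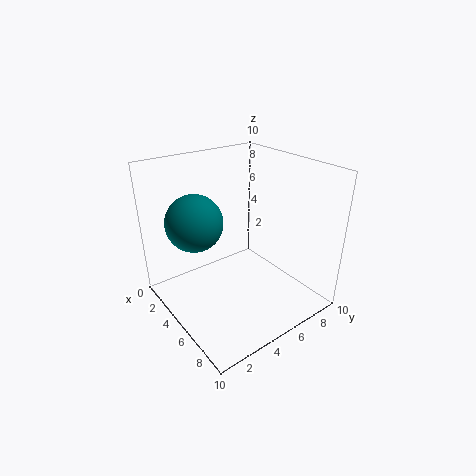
a = 3; b = 2.75; c = 6; col = 'teal'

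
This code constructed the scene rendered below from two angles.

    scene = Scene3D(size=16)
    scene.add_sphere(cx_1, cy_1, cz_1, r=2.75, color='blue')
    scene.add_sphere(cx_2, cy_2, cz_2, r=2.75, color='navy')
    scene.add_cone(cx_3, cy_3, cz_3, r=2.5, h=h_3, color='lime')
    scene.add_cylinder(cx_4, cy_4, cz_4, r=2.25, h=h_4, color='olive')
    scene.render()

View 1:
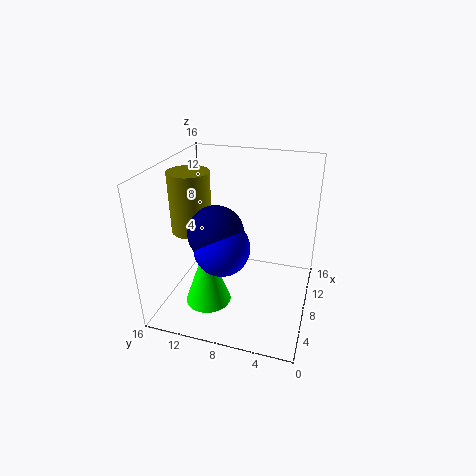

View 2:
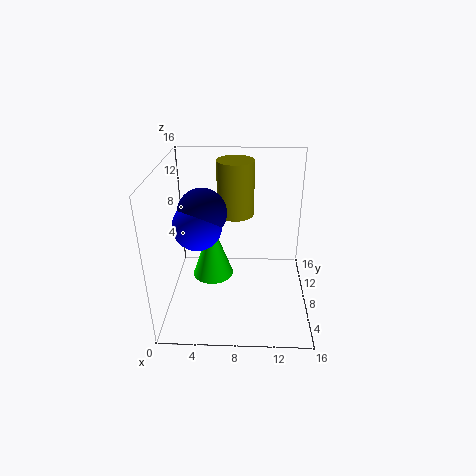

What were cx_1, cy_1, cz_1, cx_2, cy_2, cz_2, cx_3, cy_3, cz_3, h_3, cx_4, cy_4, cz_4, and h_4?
cx_1 = 3.5
cy_1 = 8.25
cz_1 = 9.25
cx_2 = 4
cy_2 = 9
cz_2 = 10.5
cx_3 = 4.75
cy_3 = 10.5
cz_3 = 1.5
h_3 = 7
cx_4 = 7.5
cy_4 = 13.25
cz_4 = 8.5
h_4 = 6.75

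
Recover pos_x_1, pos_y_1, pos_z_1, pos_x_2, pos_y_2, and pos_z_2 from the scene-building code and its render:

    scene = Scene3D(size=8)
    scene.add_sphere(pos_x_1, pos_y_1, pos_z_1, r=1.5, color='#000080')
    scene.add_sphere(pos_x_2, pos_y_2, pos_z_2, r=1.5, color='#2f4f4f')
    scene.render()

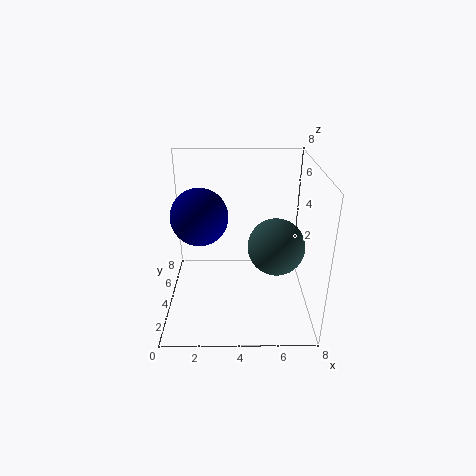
pos_x_1 = 2, pos_y_1 = 3.5, pos_z_1 = 5.5, pos_x_2 = 6, pos_y_2 = 3, pos_z_2 = 4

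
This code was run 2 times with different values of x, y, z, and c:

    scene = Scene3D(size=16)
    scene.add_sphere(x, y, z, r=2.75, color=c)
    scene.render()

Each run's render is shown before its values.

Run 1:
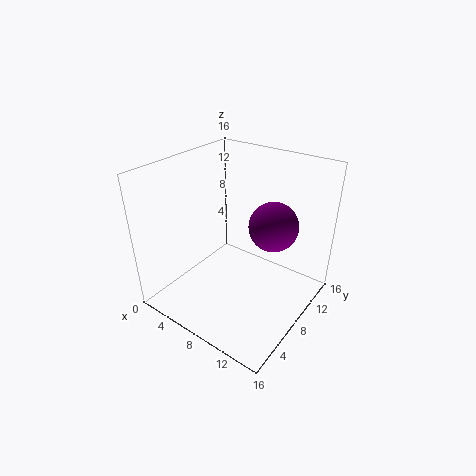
x = 11; y = 10.5; z = 9.25; c = 'purple'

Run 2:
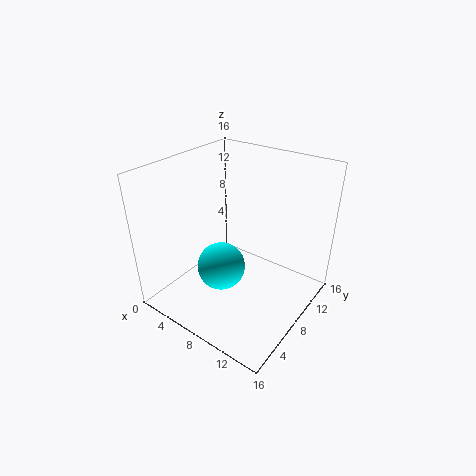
x = 6.5; y = 6.75; z = 4.25; c = 'cyan'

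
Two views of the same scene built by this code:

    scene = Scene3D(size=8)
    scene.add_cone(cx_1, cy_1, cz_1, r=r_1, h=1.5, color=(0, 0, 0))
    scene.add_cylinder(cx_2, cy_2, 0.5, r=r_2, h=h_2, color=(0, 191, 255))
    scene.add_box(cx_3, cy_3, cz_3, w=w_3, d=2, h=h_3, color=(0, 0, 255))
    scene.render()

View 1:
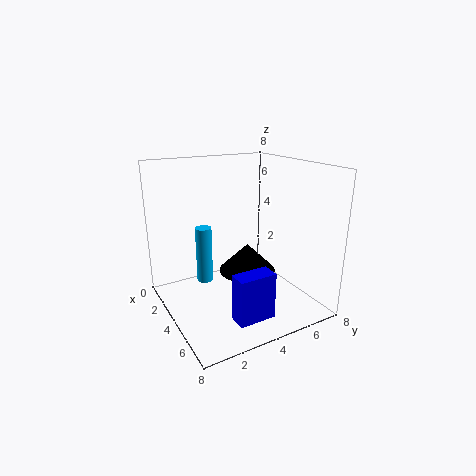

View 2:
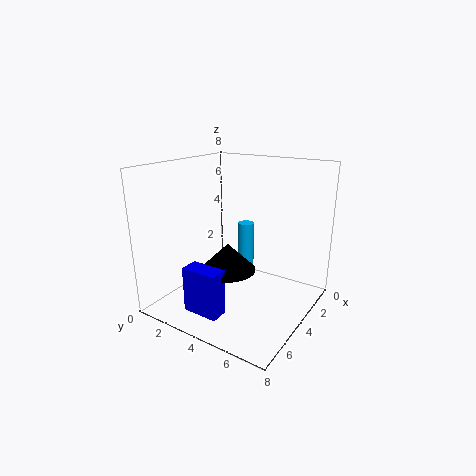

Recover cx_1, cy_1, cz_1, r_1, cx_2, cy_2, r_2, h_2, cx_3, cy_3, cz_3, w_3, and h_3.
cx_1 = 5, cy_1 = 4, cz_1 = 2.5, r_1 = 1.5, cx_2 = 1.5, cy_2 = 3, r_2 = 0.5, h_2 = 3.5, cx_3 = 6, cy_3 = 2.5, cz_3 = 0.5, w_3 = 1, h_3 = 2.5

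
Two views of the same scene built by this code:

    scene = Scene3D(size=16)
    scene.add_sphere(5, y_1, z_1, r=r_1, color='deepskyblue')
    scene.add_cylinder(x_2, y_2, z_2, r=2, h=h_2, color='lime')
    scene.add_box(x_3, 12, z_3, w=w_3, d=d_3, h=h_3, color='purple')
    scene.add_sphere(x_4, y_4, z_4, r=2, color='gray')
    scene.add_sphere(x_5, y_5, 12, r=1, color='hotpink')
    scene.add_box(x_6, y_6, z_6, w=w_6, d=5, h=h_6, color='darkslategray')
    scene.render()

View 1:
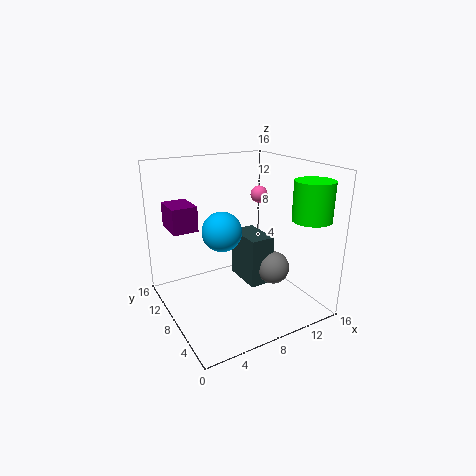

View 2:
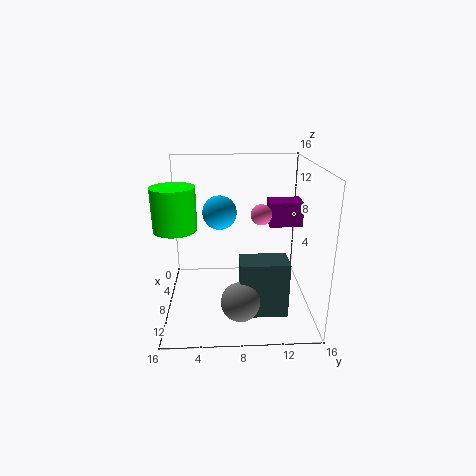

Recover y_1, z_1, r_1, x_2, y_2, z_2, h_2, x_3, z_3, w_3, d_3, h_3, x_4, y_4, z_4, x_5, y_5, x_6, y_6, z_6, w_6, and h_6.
y_1 = 6; z_1 = 10; r_1 = 2; x_2 = 13; y_2 = 2; z_2 = 11; h_2 = 4; x_3 = 2; z_3 = 8; w_3 = 3; d_3 = 4; h_3 = 3; x_4 = 13; y_4 = 8; z_4 = 3; x_5 = 12; y_5 = 10; x_6 = 10; y_6 = 8; z_6 = 1; w_6 = 3; h_6 = 6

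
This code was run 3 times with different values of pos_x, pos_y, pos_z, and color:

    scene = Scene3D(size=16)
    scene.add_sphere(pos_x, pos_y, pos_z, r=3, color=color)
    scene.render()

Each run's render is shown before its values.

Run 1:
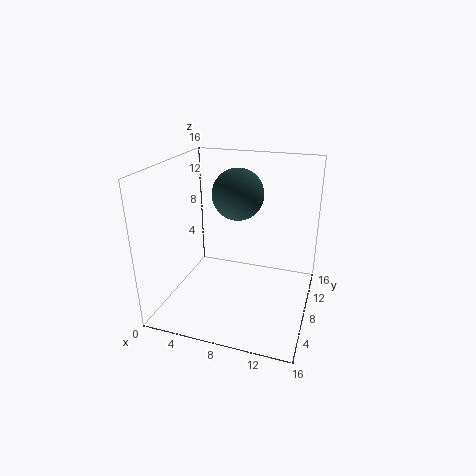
pos_x = 7
pos_y = 11
pos_z = 12
color = 'darkslategray'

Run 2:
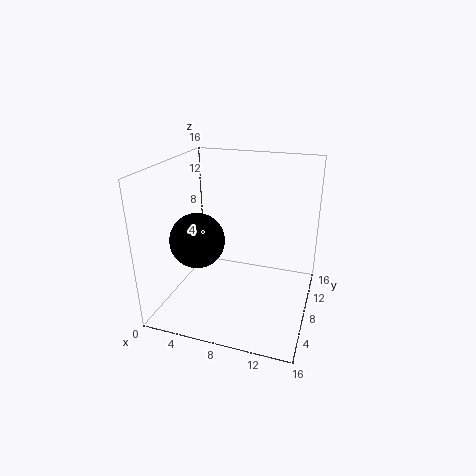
pos_x = 4
pos_y = 6
pos_z = 8
color = 'black'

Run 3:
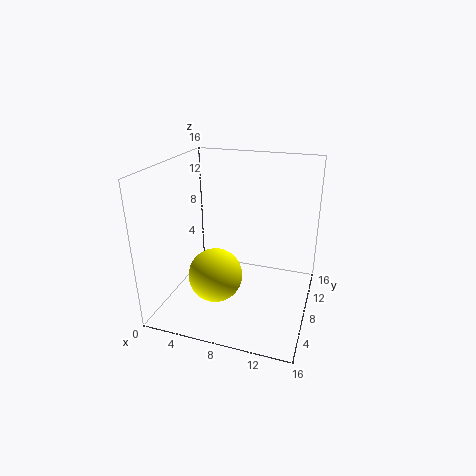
pos_x = 6
pos_y = 6
pos_z = 4
color = 'yellow'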